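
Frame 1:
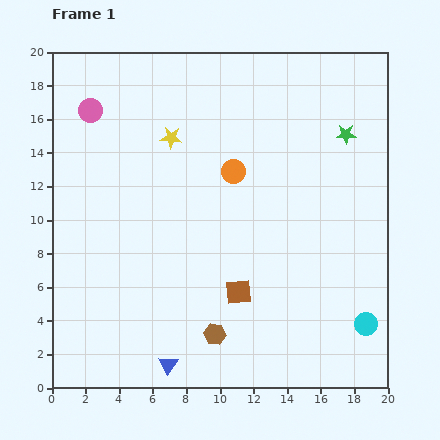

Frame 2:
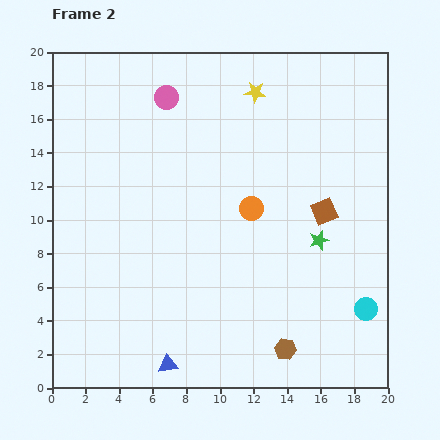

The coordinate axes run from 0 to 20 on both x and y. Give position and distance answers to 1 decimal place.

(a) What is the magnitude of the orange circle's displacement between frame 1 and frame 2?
2.5

The orange circle moved from (10.8, 12.9) to (11.9, 10.7), a distance of √(1.1² + 2.2²) ≈ 2.5.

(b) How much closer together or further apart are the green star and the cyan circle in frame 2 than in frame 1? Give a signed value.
-6.4

Distance in frame 1: 11.4. Distance in frame 2: 5.0.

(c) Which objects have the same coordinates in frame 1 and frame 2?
the blue triangle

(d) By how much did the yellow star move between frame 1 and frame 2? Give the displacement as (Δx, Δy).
(5.0, 2.7)

The yellow star was at (7.1, 14.9) in frame 1 and (12.1, 17.6) in frame 2.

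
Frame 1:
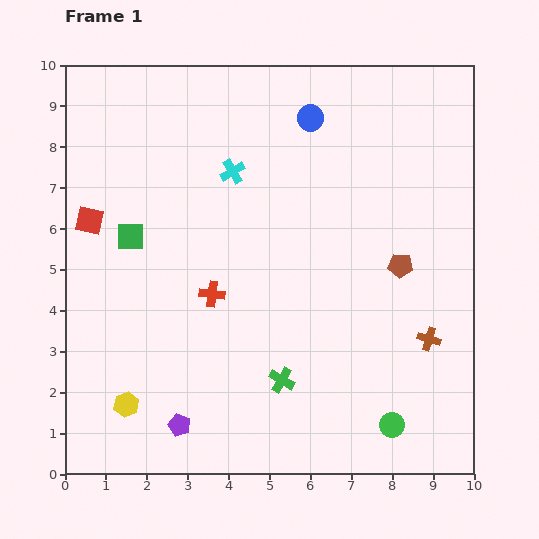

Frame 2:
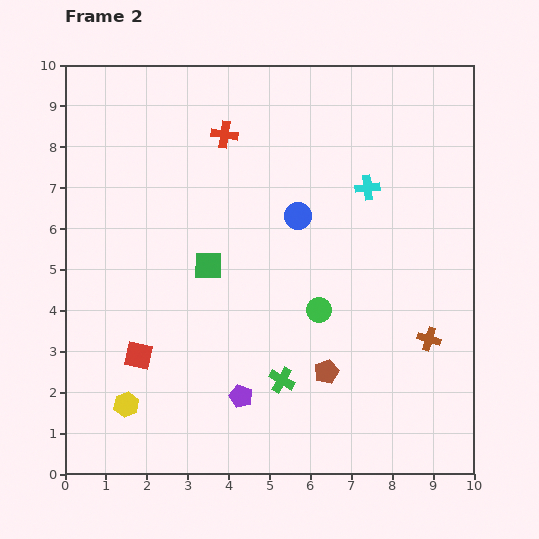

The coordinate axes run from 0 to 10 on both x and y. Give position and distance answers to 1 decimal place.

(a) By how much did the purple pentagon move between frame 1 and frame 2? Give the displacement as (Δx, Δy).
(1.5, 0.7)

The purple pentagon was at (2.8, 1.2) in frame 1 and (4.3, 1.9) in frame 2.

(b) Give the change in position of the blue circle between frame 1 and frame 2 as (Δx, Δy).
(-0.3, -2.4)

The blue circle was at (6.0, 8.7) in frame 1 and (5.7, 6.3) in frame 2.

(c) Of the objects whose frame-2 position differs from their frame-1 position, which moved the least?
the purple pentagon

(moved 1.7)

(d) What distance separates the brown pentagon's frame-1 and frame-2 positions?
3.2

The brown pentagon moved from (8.2, 5.1) to (6.4, 2.5), a distance of √(1.8² + 2.6²) ≈ 3.2.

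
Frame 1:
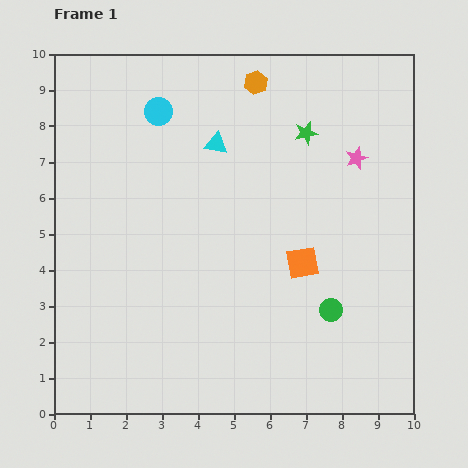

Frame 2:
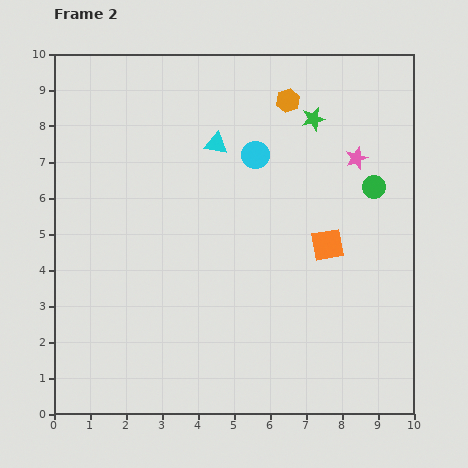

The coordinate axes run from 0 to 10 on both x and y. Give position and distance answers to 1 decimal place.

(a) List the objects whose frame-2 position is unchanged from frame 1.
the pink star, the cyan triangle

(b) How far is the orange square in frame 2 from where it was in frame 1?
0.9

The orange square moved from (6.9, 4.2) to (7.6, 4.7), a distance of √(0.7² + 0.5²) ≈ 0.9.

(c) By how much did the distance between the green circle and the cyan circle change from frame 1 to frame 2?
-3.9

Distance in frame 1: 7.3. Distance in frame 2: 3.4.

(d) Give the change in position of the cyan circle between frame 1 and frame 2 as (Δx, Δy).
(2.7, -1.2)

The cyan circle was at (2.9, 8.4) in frame 1 and (5.6, 7.2) in frame 2.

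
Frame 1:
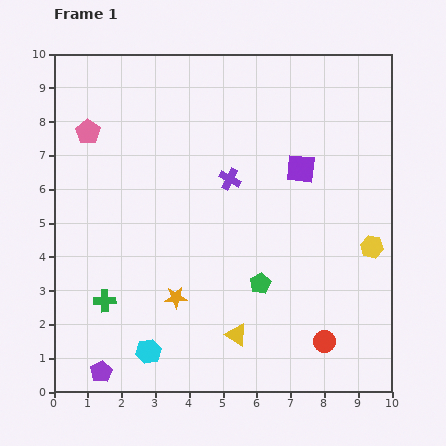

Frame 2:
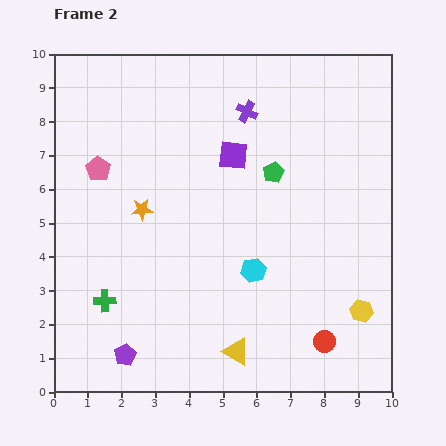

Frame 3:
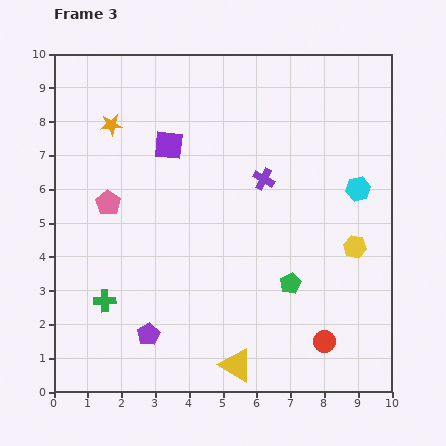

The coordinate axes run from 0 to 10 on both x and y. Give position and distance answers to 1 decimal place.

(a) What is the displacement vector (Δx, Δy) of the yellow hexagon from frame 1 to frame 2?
(-0.3, -1.9)

The yellow hexagon was at (9.4, 4.3) in frame 1 and (9.1, 2.4) in frame 2.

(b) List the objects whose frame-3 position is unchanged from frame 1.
the red circle, the green cross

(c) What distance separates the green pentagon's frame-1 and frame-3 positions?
0.9

The green pentagon moved from (6.1, 3.2) to (7.0, 3.2), a distance of √(0.9² + 0.0²) ≈ 0.9.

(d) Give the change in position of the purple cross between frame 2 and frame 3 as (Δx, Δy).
(0.5, -2.0)

The purple cross was at (5.7, 8.3) in frame 2 and (6.2, 6.3) in frame 3.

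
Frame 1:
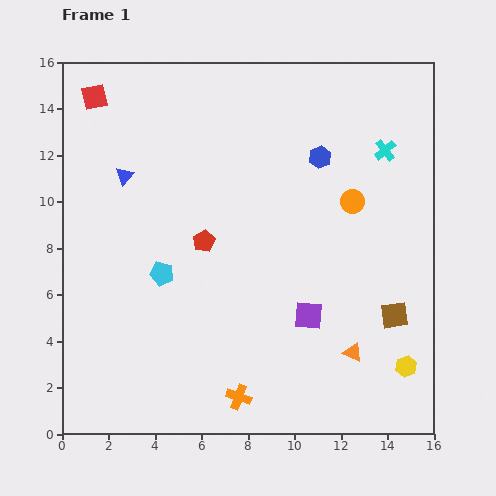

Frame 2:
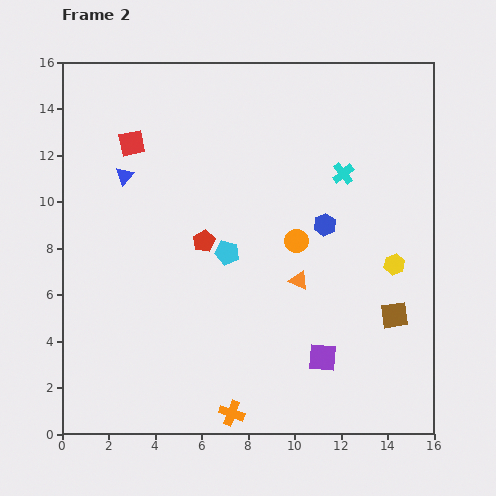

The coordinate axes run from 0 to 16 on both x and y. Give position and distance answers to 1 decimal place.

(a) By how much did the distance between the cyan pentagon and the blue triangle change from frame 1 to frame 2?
+1.0

Distance in frame 1: 4.5. Distance in frame 2: 5.5.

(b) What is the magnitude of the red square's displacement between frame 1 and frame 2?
2.6

The red square moved from (1.4, 14.5) to (3.0, 12.5), a distance of √(1.6² + 2.0²) ≈ 2.6.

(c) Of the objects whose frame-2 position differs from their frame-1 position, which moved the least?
the orange cross

(moved 0.8)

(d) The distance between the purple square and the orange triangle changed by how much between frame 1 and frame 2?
+0.9

Distance in frame 1: 2.5. Distance in frame 2: 3.4.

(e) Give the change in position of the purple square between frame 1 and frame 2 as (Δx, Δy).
(0.6, -1.8)

The purple square was at (10.6, 5.1) in frame 1 and (11.2, 3.3) in frame 2.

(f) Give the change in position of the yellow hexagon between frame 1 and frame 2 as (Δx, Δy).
(-0.5, 4.4)

The yellow hexagon was at (14.8, 2.9) in frame 1 and (14.3, 7.3) in frame 2.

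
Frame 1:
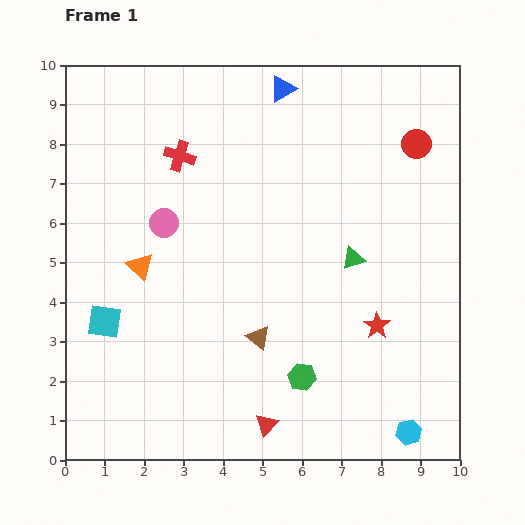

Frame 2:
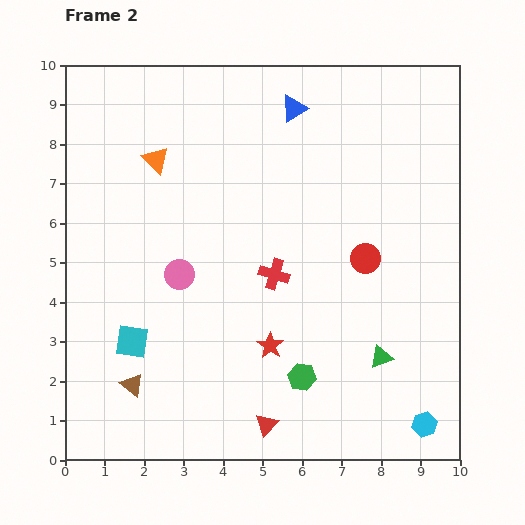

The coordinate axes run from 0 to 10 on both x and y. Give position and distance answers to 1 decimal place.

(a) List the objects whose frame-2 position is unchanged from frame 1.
the green hexagon, the red triangle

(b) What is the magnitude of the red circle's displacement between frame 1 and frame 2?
3.2

The red circle moved from (8.9, 8.0) to (7.6, 5.1), a distance of √(1.3² + 2.9²) ≈ 3.2.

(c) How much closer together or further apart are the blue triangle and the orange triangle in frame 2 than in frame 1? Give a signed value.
-2.1

Distance in frame 1: 5.8. Distance in frame 2: 3.7.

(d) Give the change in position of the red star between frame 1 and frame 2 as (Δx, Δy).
(-2.7, -0.5)

The red star was at (7.9, 3.4) in frame 1 and (5.2, 2.9) in frame 2.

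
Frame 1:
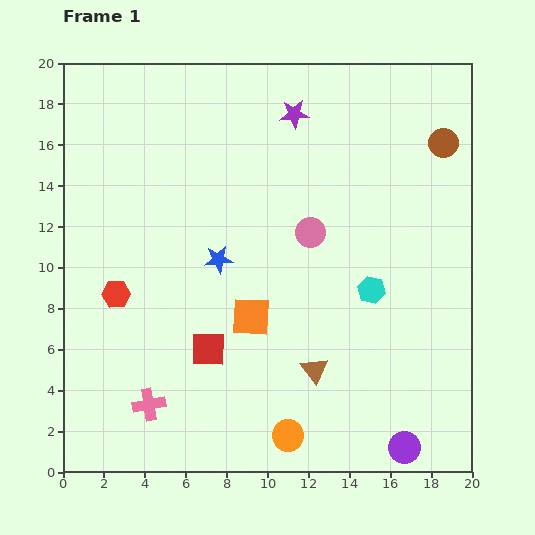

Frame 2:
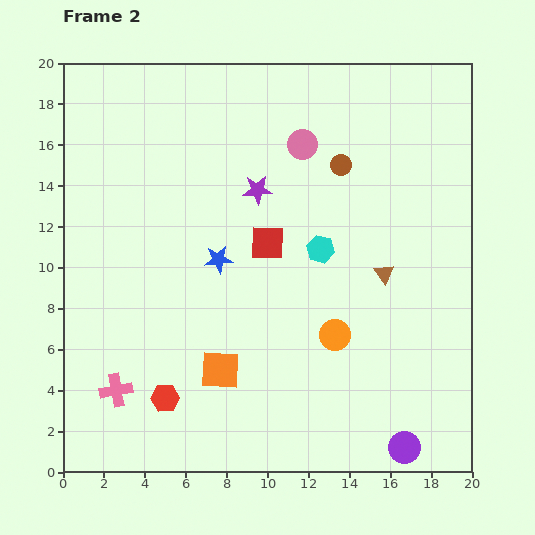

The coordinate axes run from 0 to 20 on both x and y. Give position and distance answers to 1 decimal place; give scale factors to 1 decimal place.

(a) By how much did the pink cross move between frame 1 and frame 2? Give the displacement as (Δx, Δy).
(-1.6, 0.7)

The pink cross was at (4.2, 3.3) in frame 1 and (2.6, 4.0) in frame 2.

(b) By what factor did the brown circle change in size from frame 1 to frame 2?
0.7×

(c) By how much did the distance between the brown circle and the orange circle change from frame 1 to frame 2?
-7.9

Distance in frame 1: 16.2. Distance in frame 2: 8.3.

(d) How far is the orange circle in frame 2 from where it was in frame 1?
5.4

The orange circle moved from (11.0, 1.8) to (13.3, 6.7), a distance of √(2.3² + 4.9²) ≈ 5.4.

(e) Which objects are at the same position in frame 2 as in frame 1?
the purple circle, the blue star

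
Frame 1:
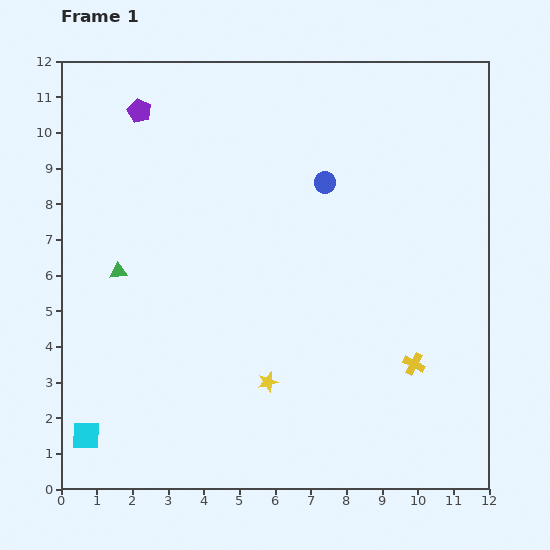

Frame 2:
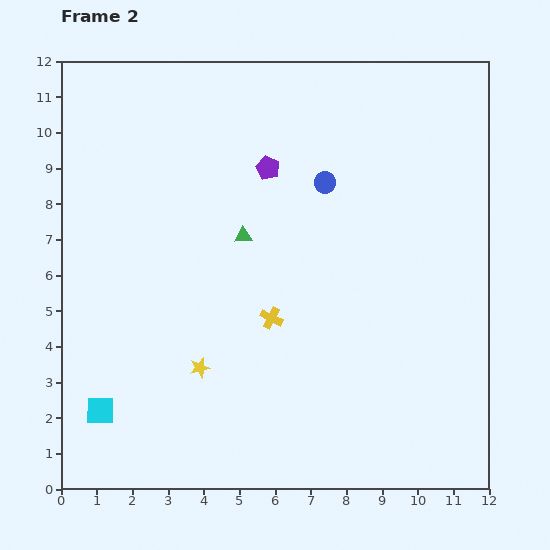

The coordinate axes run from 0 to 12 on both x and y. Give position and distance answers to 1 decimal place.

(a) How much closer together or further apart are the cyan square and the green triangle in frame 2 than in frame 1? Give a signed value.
+1.6

Distance in frame 1: 4.7. Distance in frame 2: 6.3.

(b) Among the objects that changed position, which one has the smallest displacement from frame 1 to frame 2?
the cyan square

(moved 0.8)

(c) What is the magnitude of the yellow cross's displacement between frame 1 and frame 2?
4.2

The yellow cross moved from (9.9, 3.5) to (5.9, 4.8), a distance of √(4.0² + 1.3²) ≈ 4.2.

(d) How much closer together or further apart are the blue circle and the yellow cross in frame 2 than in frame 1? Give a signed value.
-1.6

Distance in frame 1: 5.7. Distance in frame 2: 4.1.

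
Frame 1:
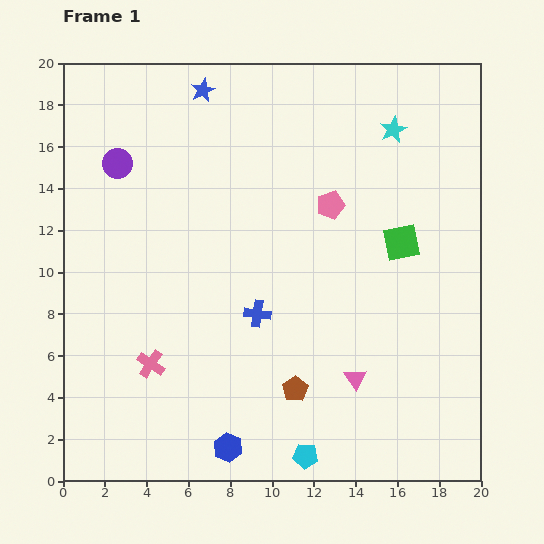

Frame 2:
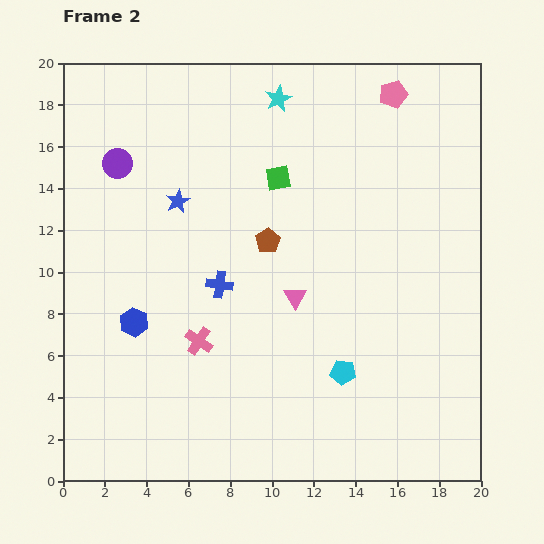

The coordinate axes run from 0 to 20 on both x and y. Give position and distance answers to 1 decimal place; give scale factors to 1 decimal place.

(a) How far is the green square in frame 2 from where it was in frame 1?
6.7

The green square moved from (16.2, 11.4) to (10.3, 14.5), a distance of √(5.9² + 3.1²) ≈ 6.7.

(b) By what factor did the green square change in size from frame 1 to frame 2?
0.7×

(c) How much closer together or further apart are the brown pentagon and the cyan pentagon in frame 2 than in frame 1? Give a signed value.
+4.1

Distance in frame 1: 3.2. Distance in frame 2: 7.3.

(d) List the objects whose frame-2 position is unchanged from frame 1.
the purple circle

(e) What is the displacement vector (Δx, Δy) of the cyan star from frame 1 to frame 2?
(-5.5, 1.5)

The cyan star was at (15.8, 16.8) in frame 1 and (10.3, 18.3) in frame 2.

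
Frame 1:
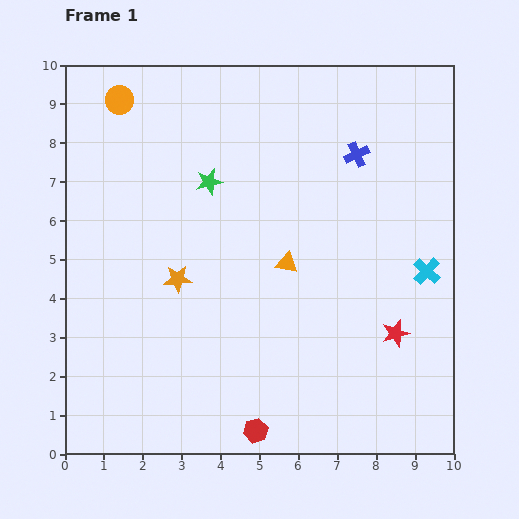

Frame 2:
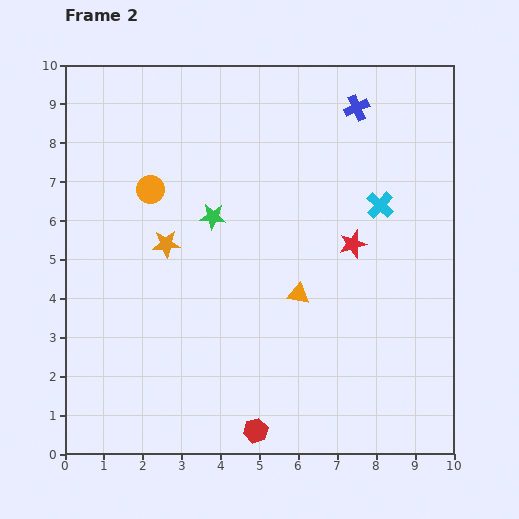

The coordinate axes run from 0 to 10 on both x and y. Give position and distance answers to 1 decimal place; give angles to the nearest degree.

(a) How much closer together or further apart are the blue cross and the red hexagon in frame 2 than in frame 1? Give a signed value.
+1.1

Distance in frame 1: 7.6. Distance in frame 2: 8.7.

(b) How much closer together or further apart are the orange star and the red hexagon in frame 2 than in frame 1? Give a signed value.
+0.9

Distance in frame 1: 4.4. Distance in frame 2: 5.3.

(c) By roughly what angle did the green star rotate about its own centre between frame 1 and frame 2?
18° clockwise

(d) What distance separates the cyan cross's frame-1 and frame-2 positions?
2.1

The cyan cross moved from (9.3, 4.7) to (8.1, 6.4), a distance of √(1.2² + 1.7²) ≈ 2.1.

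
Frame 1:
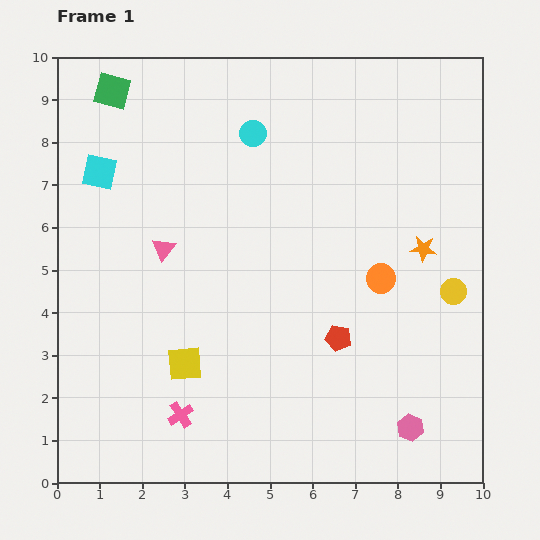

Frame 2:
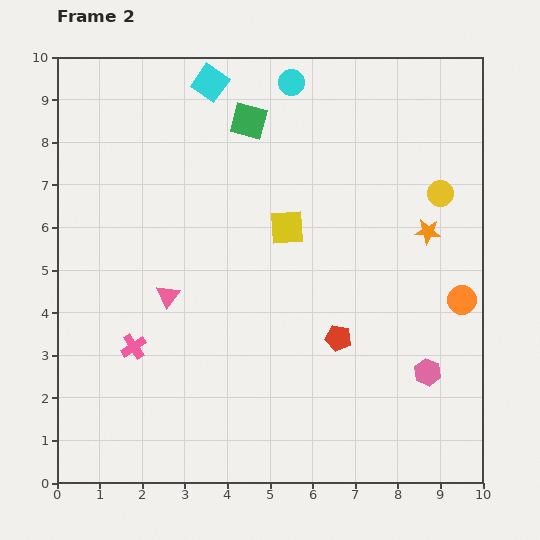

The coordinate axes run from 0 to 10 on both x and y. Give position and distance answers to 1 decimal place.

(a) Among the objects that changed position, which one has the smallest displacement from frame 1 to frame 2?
the orange star

(moved 0.4)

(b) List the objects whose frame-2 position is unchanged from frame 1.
the red pentagon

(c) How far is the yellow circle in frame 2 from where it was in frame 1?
2.3

The yellow circle moved from (9.3, 4.5) to (9.0, 6.8), a distance of √(0.3² + 2.3²) ≈ 2.3.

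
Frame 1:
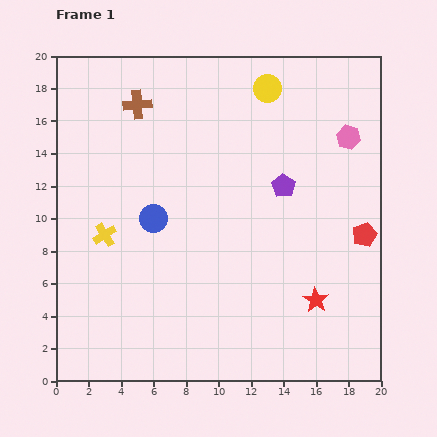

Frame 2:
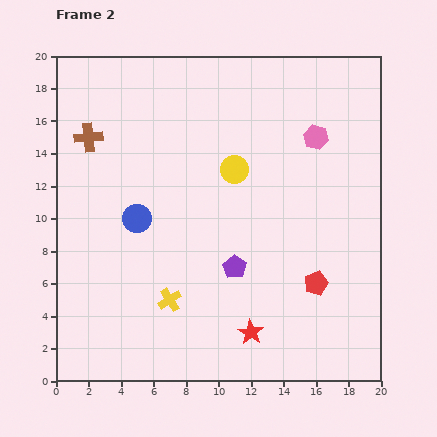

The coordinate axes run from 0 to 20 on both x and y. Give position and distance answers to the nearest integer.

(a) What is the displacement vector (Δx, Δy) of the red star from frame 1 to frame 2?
(-4, -2)

The red star was at (16, 5) in frame 1 and (12, 3) in frame 2.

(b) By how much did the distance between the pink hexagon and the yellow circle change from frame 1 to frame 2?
-1

Distance in frame 1: 6. Distance in frame 2: 5.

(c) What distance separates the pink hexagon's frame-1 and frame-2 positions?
2

The pink hexagon moved from (18, 15) to (16, 15), a distance of √(2² + 0²) ≈ 2.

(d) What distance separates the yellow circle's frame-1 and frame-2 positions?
5

The yellow circle moved from (13, 18) to (11, 13), a distance of √(2² + 5²) ≈ 5.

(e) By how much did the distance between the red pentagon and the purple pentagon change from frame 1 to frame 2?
-1

Distance in frame 1: 6. Distance in frame 2: 5.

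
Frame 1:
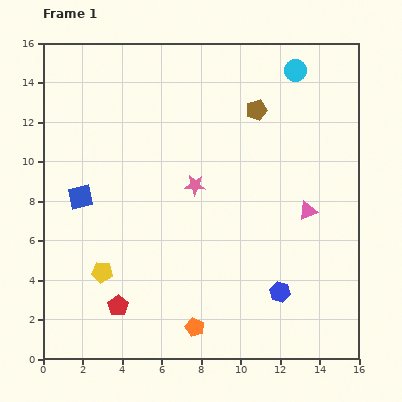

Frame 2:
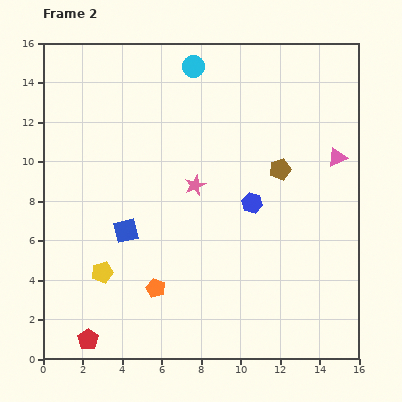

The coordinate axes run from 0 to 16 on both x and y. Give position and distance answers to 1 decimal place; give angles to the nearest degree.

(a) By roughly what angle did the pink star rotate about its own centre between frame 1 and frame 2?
28° counter-clockwise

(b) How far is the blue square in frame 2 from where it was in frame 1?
2.9

The blue square moved from (1.9, 8.2) to (4.2, 6.5), a distance of √(2.3² + 1.7²) ≈ 2.9.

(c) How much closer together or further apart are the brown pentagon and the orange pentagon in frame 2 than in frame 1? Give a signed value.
-2.7

Distance in frame 1: 11.4. Distance in frame 2: 8.7.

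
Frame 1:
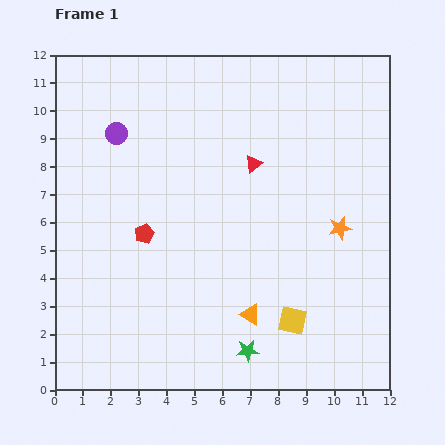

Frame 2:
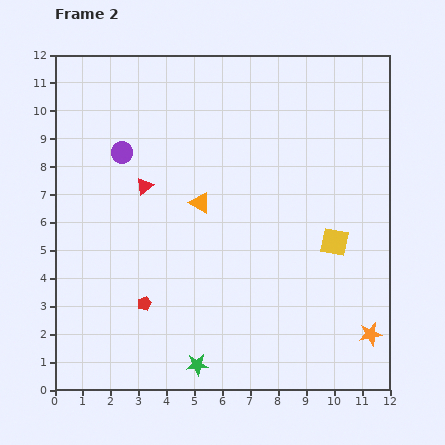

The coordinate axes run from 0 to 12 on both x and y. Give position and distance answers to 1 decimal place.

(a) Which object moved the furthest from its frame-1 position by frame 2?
the orange triangle

(moved 4.4; next 4.0)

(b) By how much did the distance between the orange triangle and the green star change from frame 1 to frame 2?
+4.5

Distance in frame 1: 1.3. Distance in frame 2: 5.8.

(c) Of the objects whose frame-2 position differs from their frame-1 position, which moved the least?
the purple circle

(moved 0.7)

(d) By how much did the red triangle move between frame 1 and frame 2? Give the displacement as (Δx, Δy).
(-3.9, -0.8)

The red triangle was at (7.1, 8.1) in frame 1 and (3.2, 7.3) in frame 2.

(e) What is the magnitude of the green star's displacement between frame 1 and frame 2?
1.9

The green star moved from (6.9, 1.4) to (5.1, 0.9), a distance of √(1.8² + 0.5²) ≈ 1.9.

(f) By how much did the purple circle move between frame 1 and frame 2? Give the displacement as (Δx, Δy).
(0.2, -0.7)

The purple circle was at (2.2, 9.2) in frame 1 and (2.4, 8.5) in frame 2.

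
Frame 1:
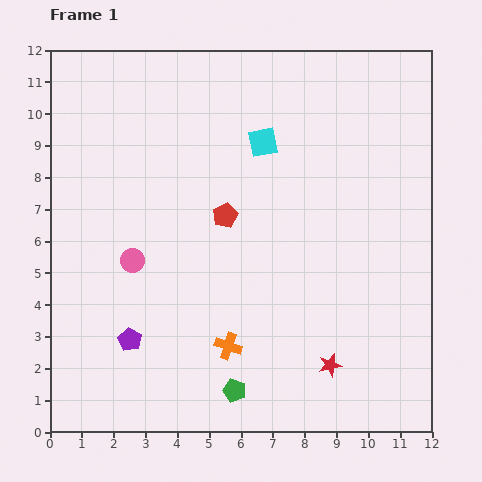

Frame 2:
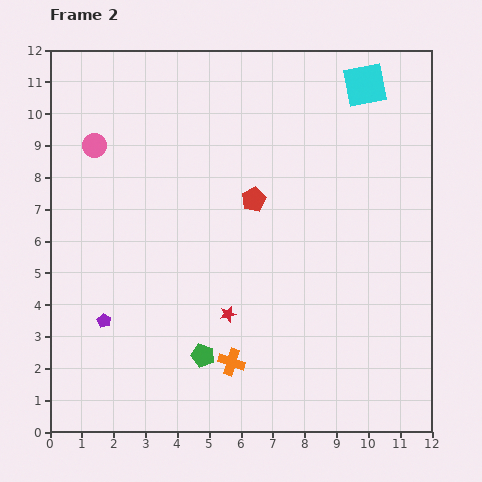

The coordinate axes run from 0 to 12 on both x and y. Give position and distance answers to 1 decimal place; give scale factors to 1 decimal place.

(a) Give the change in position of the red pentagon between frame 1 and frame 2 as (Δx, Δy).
(0.9, 0.5)

The red pentagon was at (5.5, 6.8) in frame 1 and (6.4, 7.3) in frame 2.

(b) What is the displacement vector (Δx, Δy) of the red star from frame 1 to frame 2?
(-3.2, 1.6)

The red star was at (8.8, 2.1) in frame 1 and (5.6, 3.7) in frame 2.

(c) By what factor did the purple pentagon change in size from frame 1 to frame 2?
0.6×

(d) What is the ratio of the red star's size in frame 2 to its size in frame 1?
0.7×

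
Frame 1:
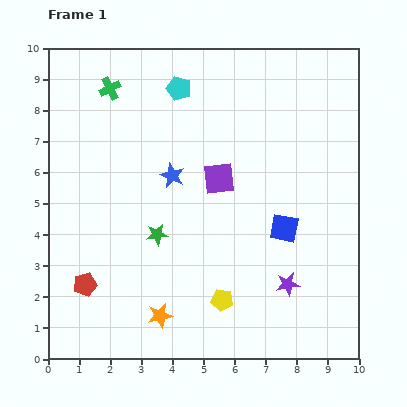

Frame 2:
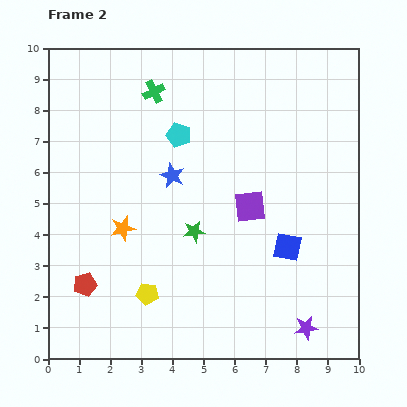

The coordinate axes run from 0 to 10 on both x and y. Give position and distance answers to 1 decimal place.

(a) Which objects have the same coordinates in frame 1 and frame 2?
the red pentagon, the blue star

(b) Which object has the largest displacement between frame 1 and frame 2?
the orange star

(moved 3.0; next 2.4)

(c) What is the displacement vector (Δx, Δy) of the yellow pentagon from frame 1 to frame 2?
(-2.4, 0.2)

The yellow pentagon was at (5.6, 1.9) in frame 1 and (3.2, 2.1) in frame 2.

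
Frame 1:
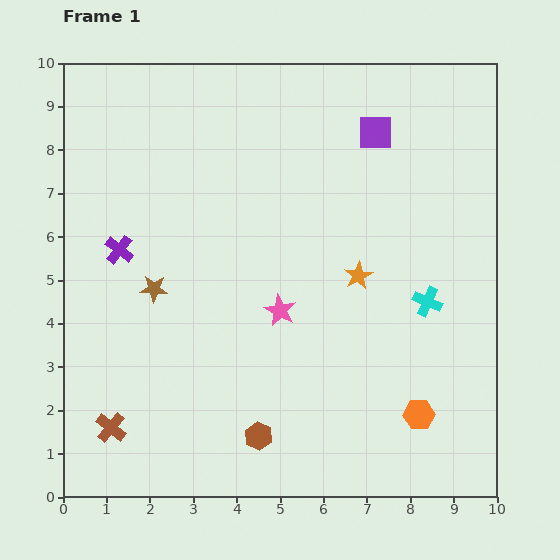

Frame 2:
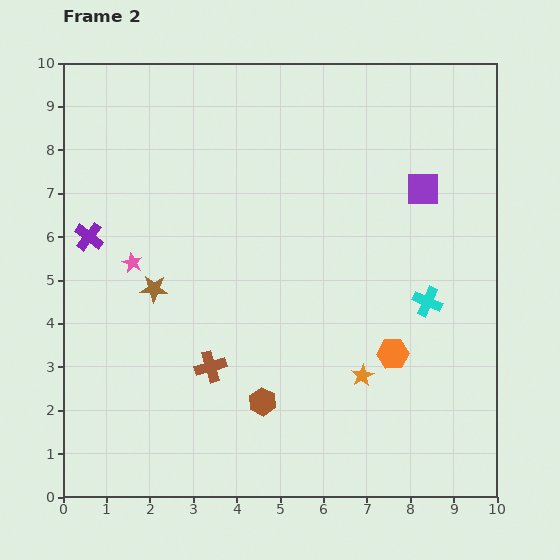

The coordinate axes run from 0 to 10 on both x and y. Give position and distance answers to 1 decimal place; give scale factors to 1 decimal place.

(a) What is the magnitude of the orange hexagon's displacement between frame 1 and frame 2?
1.5

The orange hexagon moved from (8.2, 1.9) to (7.6, 3.3), a distance of √(0.6² + 1.4²) ≈ 1.5.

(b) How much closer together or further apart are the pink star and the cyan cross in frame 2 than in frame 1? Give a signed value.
+3.5

Distance in frame 1: 3.4. Distance in frame 2: 6.9.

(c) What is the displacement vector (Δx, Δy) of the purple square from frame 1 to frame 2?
(1.1, -1.3)

The purple square was at (7.2, 8.4) in frame 1 and (8.3, 7.1) in frame 2.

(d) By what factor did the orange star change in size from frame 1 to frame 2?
0.8×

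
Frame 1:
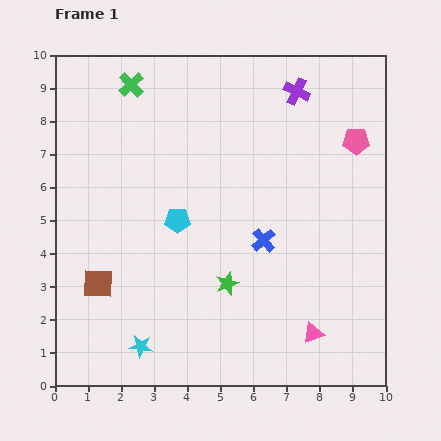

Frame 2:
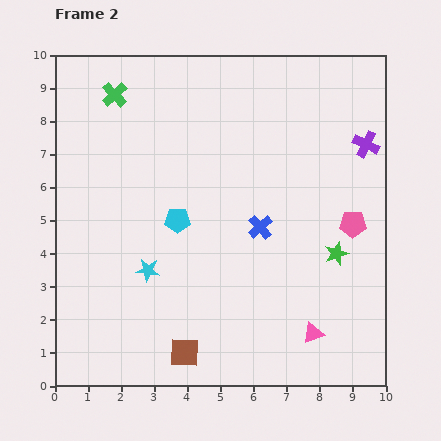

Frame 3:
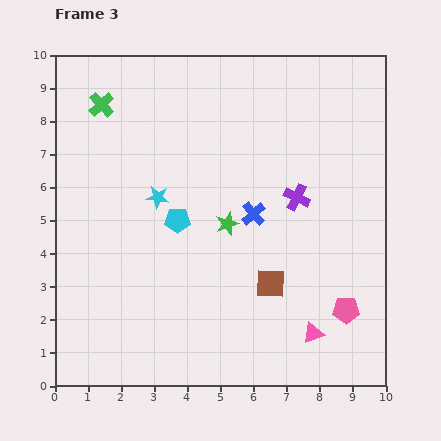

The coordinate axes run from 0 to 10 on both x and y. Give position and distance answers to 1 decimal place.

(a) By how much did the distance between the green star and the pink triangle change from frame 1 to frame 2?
-0.5

Distance in frame 1: 3.0. Distance in frame 2: 2.5.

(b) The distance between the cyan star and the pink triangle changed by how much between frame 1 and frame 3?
+1.0

Distance in frame 1: 5.2. Distance in frame 3: 6.2.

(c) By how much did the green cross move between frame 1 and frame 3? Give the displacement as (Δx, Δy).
(-0.9, -0.6)

The green cross was at (2.3, 9.1) in frame 1 and (1.4, 8.5) in frame 3.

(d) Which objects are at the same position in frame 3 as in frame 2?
the cyan pentagon, the pink triangle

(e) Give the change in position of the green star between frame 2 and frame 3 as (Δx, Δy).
(-3.3, 0.9)

The green star was at (8.5, 4.0) in frame 2 and (5.2, 4.9) in frame 3.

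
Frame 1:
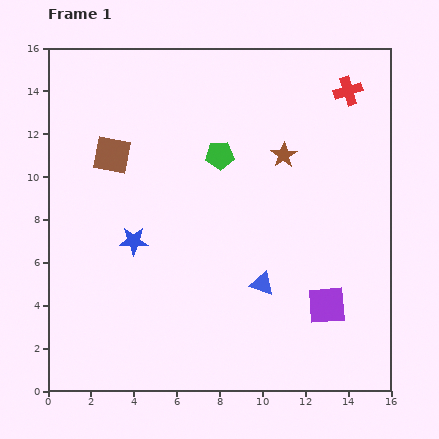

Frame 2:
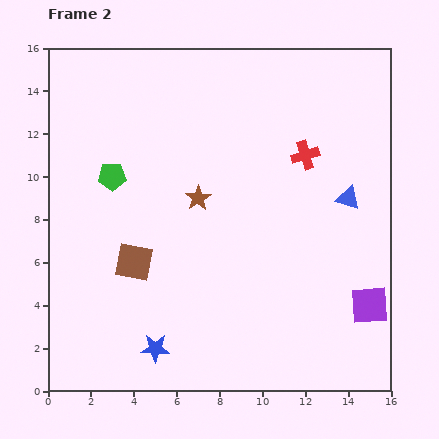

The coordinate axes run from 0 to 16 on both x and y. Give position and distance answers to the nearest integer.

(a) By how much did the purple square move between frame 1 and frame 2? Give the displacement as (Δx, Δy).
(2, 0)

The purple square was at (13, 4) in frame 1 and (15, 4) in frame 2.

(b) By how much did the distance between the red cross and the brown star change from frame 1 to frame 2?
+1

Distance in frame 1: 4. Distance in frame 2: 5.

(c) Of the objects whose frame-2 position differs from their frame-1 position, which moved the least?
the purple square

(moved 2)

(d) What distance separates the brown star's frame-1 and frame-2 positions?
4

The brown star moved from (11, 11) to (7, 9), a distance of √(4² + 2²) ≈ 4.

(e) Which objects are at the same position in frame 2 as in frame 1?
none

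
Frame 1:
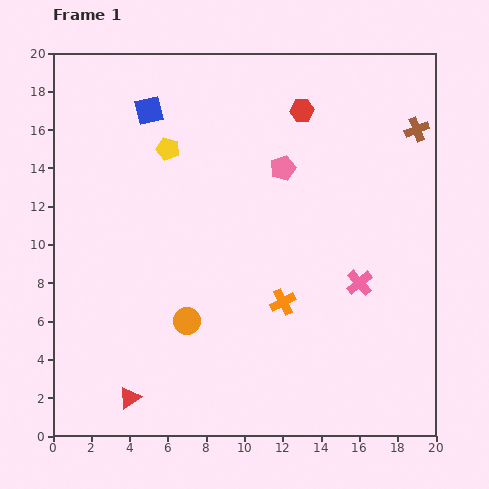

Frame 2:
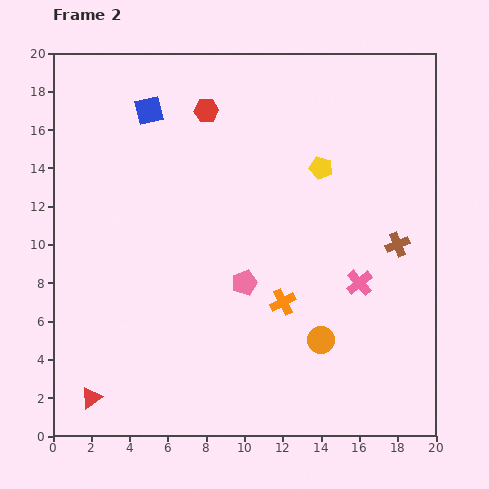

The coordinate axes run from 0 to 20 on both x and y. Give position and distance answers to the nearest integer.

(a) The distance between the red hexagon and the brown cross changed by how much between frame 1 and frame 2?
+6

Distance in frame 1: 6. Distance in frame 2: 12.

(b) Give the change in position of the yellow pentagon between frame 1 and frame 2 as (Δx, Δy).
(8, -1)

The yellow pentagon was at (6, 15) in frame 1 and (14, 14) in frame 2.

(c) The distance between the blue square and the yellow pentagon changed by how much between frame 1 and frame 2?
+7

Distance in frame 1: 2. Distance in frame 2: 9.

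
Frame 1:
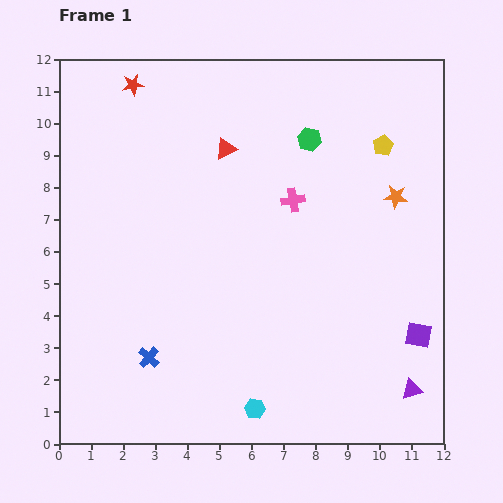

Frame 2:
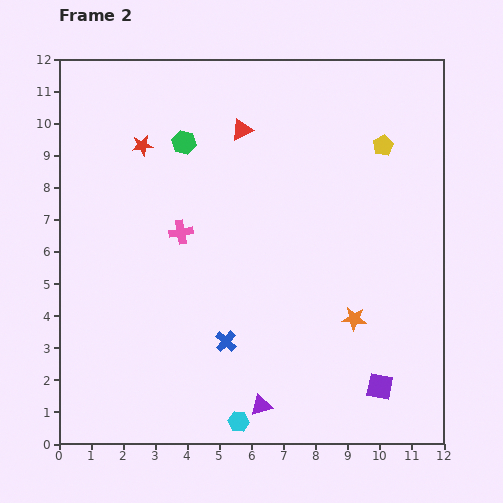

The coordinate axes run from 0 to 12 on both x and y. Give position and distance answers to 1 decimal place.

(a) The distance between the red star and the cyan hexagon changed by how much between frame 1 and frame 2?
-1.7

Distance in frame 1: 10.8. Distance in frame 2: 9.1.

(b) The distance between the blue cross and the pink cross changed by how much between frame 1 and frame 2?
-3.0

Distance in frame 1: 6.7. Distance in frame 2: 3.7.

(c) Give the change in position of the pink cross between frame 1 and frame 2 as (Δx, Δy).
(-3.5, -1.0)

The pink cross was at (7.3, 7.6) in frame 1 and (3.8, 6.6) in frame 2.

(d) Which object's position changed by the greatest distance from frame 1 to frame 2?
the purple triangle

(moved 4.7; next 4.0)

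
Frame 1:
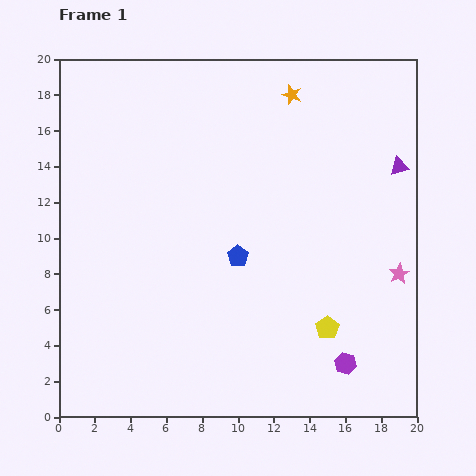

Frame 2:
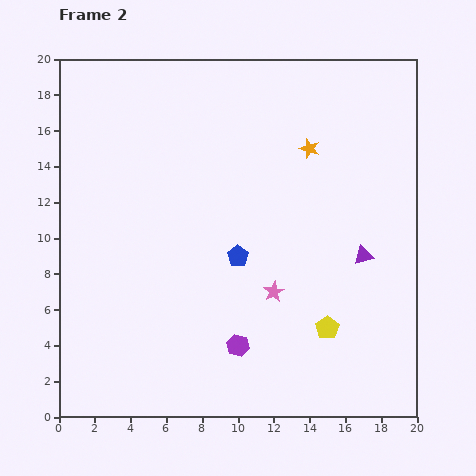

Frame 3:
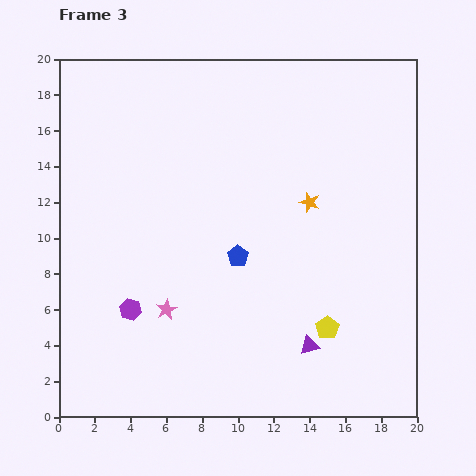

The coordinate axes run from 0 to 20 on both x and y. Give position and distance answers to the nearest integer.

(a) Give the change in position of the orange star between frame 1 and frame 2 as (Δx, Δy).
(1, -3)

The orange star was at (13, 18) in frame 1 and (14, 15) in frame 2.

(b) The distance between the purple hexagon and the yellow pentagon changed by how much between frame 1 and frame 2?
+3

Distance in frame 1: 2. Distance in frame 2: 5.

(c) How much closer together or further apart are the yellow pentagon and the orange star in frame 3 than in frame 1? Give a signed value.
-6

Distance in frame 1: 13. Distance in frame 3: 7.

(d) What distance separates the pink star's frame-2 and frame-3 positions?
6

The pink star moved from (12, 7) to (6, 6), a distance of √(6² + 1²) ≈ 6.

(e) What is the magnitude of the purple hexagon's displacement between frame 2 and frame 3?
6

The purple hexagon moved from (10, 4) to (4, 6), a distance of √(6² + 2²) ≈ 6.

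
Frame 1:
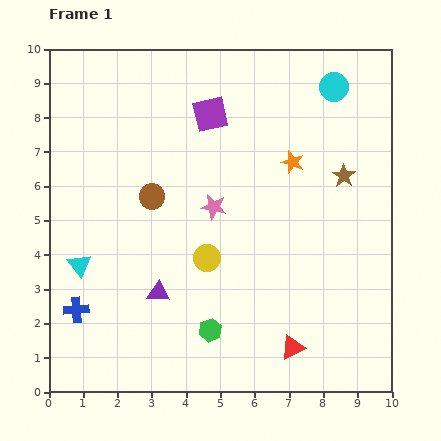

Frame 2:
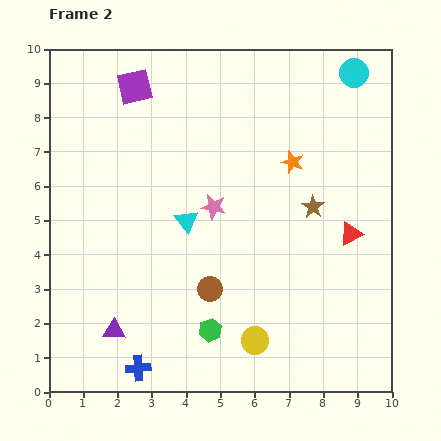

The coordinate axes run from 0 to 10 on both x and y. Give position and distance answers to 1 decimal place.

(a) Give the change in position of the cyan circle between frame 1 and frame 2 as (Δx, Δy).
(0.6, 0.4)

The cyan circle was at (8.3, 8.9) in frame 1 and (8.9, 9.3) in frame 2.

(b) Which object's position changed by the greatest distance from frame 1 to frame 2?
the red triangle

(moved 3.7; next 3.4)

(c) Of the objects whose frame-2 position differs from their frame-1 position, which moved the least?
the cyan circle

(moved 0.7)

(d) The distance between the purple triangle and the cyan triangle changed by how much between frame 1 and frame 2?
+1.4

Distance in frame 1: 2.4. Distance in frame 2: 3.8.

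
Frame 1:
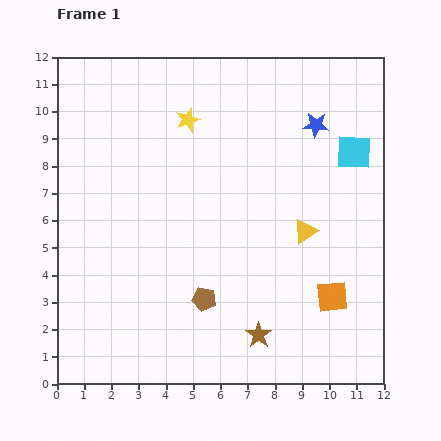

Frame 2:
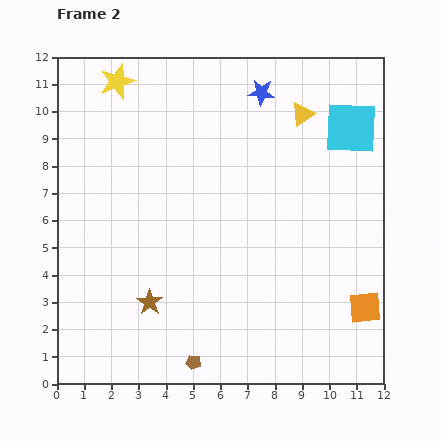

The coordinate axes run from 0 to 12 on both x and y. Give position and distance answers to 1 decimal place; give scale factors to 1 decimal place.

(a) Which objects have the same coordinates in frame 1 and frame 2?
none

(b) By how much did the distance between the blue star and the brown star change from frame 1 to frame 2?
+0.7

Distance in frame 1: 8.0. Distance in frame 2: 8.7.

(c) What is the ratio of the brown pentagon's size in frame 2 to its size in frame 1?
0.6×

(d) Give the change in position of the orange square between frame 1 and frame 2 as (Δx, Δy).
(1.2, -0.4)

The orange square was at (10.1, 3.2) in frame 1 and (11.3, 2.8) in frame 2.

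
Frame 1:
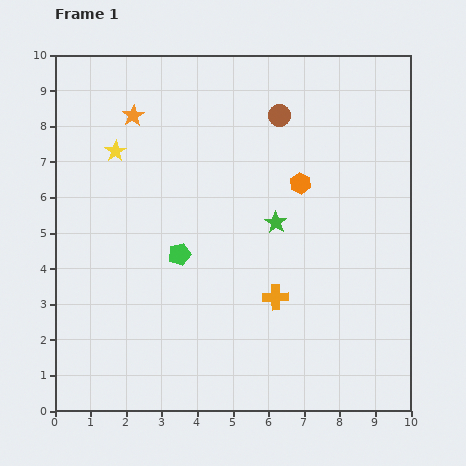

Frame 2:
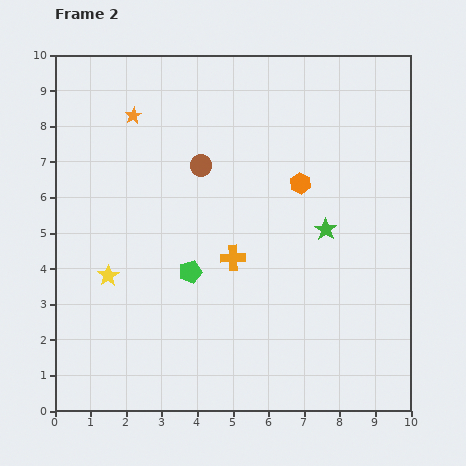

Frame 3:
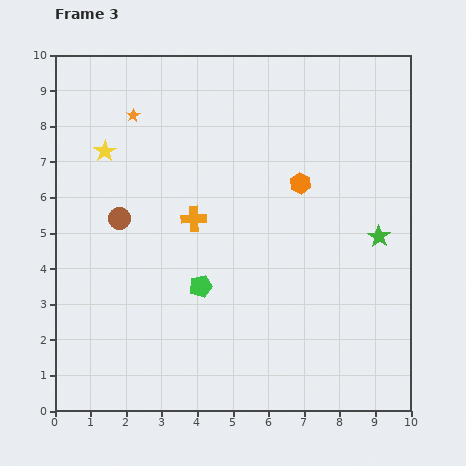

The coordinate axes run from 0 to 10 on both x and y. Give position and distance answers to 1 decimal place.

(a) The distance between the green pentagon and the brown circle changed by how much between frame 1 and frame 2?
-1.8

Distance in frame 1: 4.8. Distance in frame 2: 3.0.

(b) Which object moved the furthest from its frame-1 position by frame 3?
the brown circle

(moved 5.4; next 3.2)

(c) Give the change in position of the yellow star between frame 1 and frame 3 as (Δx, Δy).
(-0.3, 0.0)

The yellow star was at (1.7, 7.3) in frame 1 and (1.4, 7.3) in frame 3.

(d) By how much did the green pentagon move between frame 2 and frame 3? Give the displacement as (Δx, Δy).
(0.3, -0.4)

The green pentagon was at (3.8, 3.9) in frame 2 and (4.1, 3.5) in frame 3.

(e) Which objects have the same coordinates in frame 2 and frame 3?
the orange star, the orange hexagon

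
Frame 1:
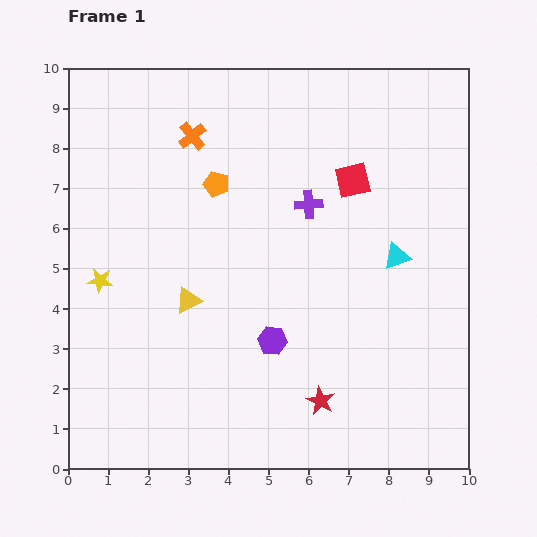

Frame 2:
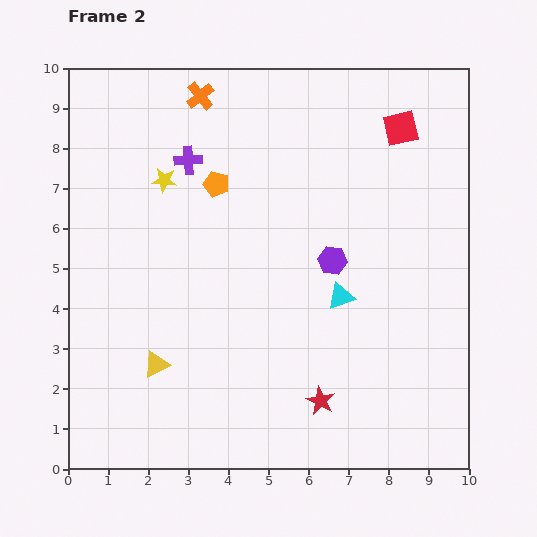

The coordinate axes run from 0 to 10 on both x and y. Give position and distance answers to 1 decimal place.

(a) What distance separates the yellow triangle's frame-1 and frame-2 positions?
1.8

The yellow triangle moved from (3.0, 4.2) to (2.2, 2.6), a distance of √(0.8² + 1.6²) ≈ 1.8.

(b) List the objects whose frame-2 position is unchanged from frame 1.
the red star, the orange pentagon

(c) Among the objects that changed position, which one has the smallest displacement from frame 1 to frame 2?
the orange cross

(moved 1.0)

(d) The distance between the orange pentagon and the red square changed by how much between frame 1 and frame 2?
+1.4

Distance in frame 1: 3.4. Distance in frame 2: 4.8.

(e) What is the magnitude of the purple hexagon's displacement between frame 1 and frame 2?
2.5

The purple hexagon moved from (5.1, 3.2) to (6.6, 5.2), a distance of √(1.5² + 2.0²) ≈ 2.5.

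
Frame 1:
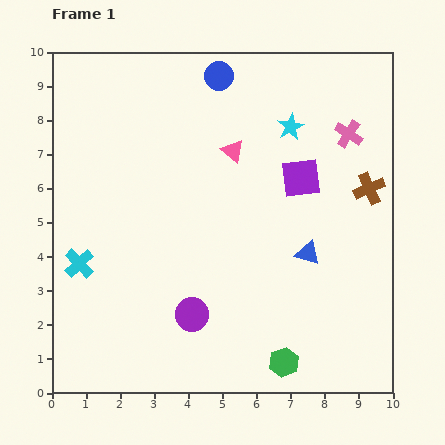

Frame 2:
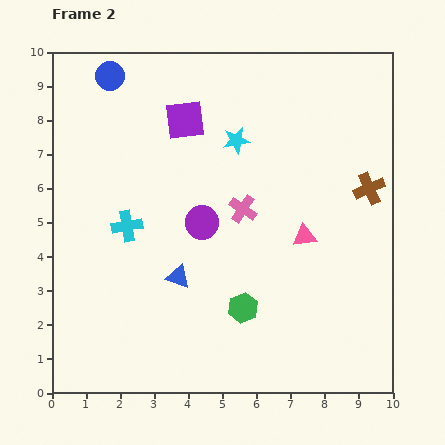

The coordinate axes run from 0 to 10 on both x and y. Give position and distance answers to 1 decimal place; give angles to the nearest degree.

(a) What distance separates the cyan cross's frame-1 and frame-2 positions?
1.8

The cyan cross moved from (0.8, 3.8) to (2.2, 4.9), a distance of √(1.4² + 1.1²) ≈ 1.8.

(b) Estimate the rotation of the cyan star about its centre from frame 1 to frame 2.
18° clockwise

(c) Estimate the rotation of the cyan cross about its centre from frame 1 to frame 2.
35° clockwise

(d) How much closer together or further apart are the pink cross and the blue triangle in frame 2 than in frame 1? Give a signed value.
-0.9

Distance in frame 1: 3.7. Distance in frame 2: 2.8.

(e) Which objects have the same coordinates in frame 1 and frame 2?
the brown cross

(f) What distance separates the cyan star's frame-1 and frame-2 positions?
1.6

The cyan star moved from (7.0, 7.8) to (5.4, 7.4), a distance of √(1.6² + 0.4²) ≈ 1.6.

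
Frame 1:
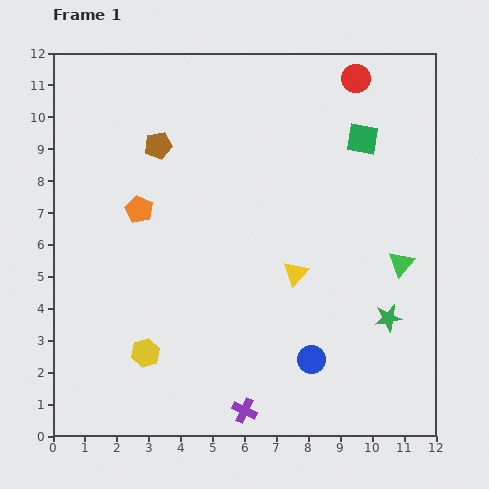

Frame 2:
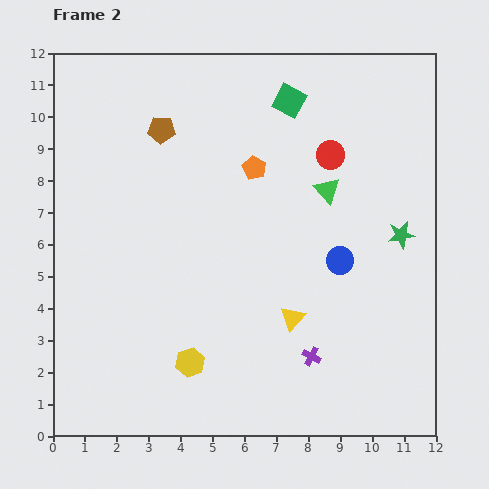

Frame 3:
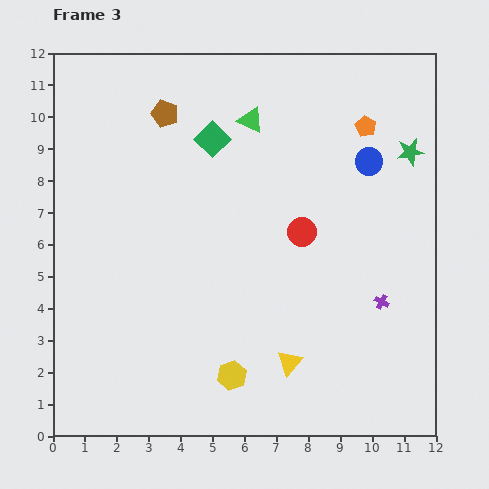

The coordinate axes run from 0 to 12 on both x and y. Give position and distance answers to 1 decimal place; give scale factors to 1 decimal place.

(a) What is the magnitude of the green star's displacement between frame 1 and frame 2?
2.6

The green star moved from (10.5, 3.7) to (10.9, 6.3), a distance of √(0.4² + 2.6²) ≈ 2.6.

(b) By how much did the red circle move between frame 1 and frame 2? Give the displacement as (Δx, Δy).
(-0.8, -2.4)

The red circle was at (9.5, 11.2) in frame 1 and (8.7, 8.8) in frame 2.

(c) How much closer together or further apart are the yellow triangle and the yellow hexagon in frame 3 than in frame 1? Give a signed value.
-3.5

Distance in frame 1: 5.3. Distance in frame 3: 1.8.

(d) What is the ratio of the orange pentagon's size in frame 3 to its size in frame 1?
0.8×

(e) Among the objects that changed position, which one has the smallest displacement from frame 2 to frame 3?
the brown pentagon

(moved 0.5)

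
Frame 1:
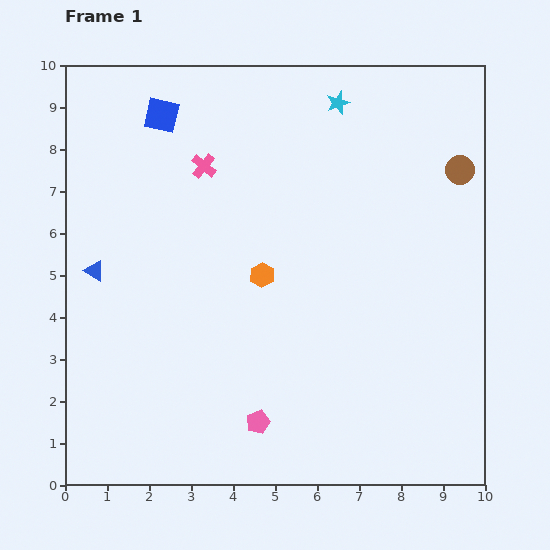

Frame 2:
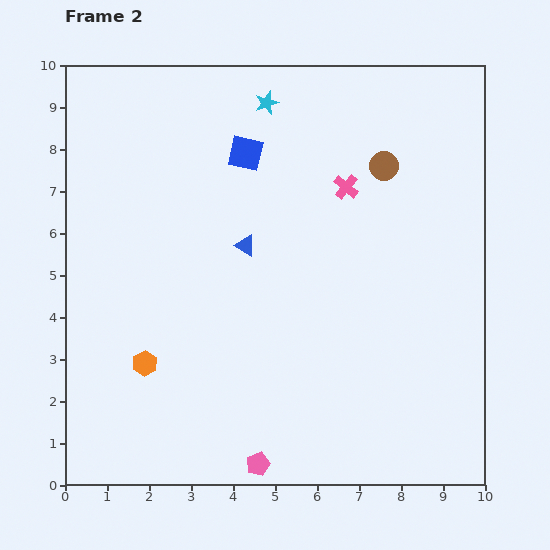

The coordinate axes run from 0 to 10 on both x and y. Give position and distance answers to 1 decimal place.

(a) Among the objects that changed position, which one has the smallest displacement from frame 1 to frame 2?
the pink pentagon

(moved 1.0)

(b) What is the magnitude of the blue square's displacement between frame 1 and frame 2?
2.2

The blue square moved from (2.3, 8.8) to (4.3, 7.9), a distance of √(2.0² + 0.9²) ≈ 2.2.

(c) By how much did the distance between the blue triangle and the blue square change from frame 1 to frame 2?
-1.8

Distance in frame 1: 4.0. Distance in frame 2: 2.2.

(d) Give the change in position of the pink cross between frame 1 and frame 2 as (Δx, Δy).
(3.4, -0.5)

The pink cross was at (3.3, 7.6) in frame 1 and (6.7, 7.1) in frame 2.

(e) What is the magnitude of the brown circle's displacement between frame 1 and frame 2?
1.8

The brown circle moved from (9.4, 7.5) to (7.6, 7.6), a distance of √(1.8² + 0.1²) ≈ 1.8.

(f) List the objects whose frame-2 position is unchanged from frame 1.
none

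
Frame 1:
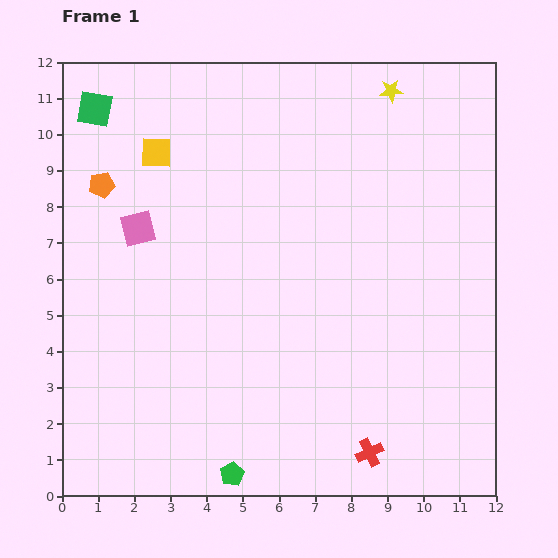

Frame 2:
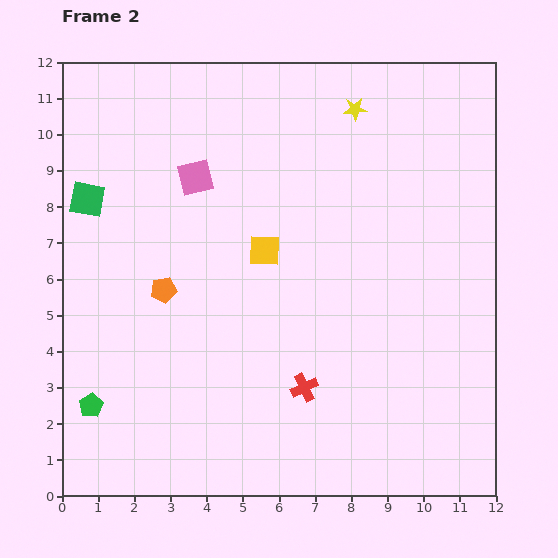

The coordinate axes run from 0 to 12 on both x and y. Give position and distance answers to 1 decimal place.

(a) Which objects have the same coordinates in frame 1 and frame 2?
none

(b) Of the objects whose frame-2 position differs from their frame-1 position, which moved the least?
the yellow star

(moved 1.1)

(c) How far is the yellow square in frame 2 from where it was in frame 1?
4.0

The yellow square moved from (2.6, 9.5) to (5.6, 6.8), a distance of √(3.0² + 2.7²) ≈ 4.0.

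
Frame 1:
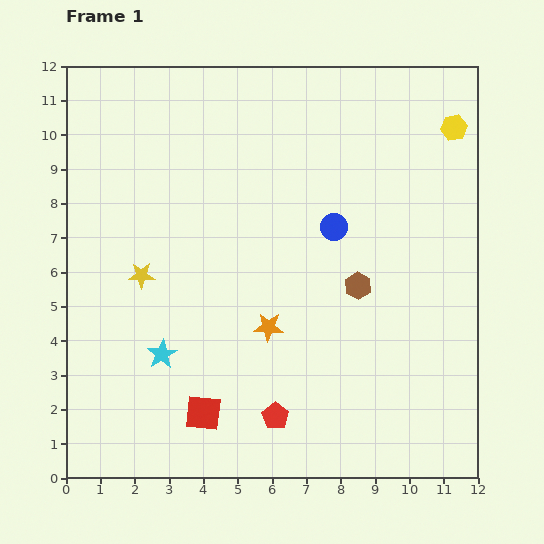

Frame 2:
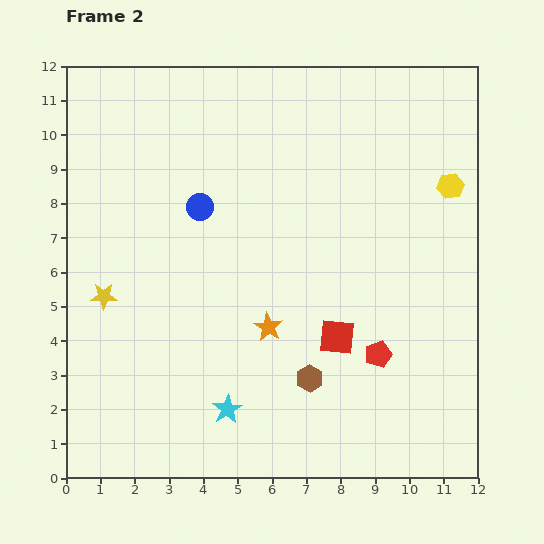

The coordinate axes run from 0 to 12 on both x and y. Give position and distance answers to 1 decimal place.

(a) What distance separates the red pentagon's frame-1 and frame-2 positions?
3.5

The red pentagon moved from (6.1, 1.8) to (9.1, 3.6), a distance of √(3.0² + 1.8²) ≈ 3.5.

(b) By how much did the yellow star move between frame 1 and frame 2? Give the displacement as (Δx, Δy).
(-1.1, -0.6)

The yellow star was at (2.2, 5.9) in frame 1 and (1.1, 5.3) in frame 2.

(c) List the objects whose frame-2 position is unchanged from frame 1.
the orange star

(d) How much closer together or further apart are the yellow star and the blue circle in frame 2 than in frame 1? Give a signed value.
-2.0

Distance in frame 1: 5.8. Distance in frame 2: 3.8.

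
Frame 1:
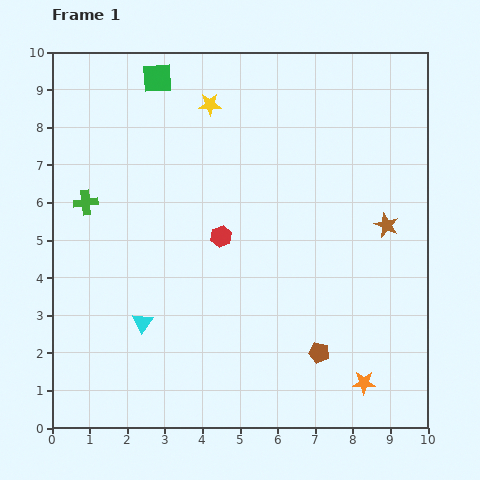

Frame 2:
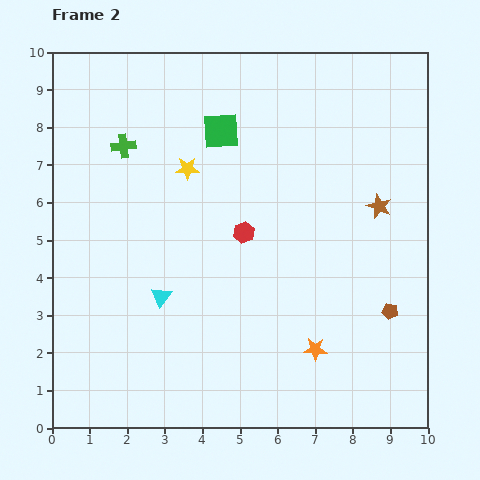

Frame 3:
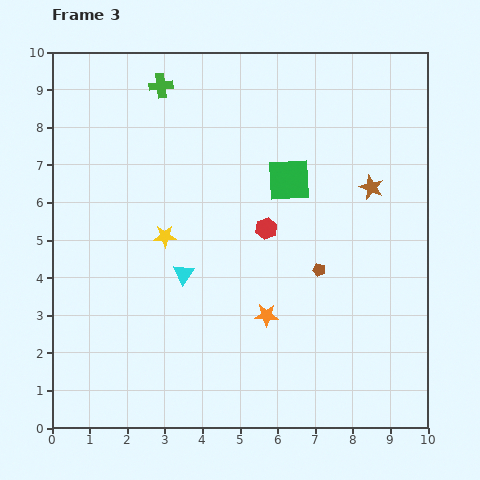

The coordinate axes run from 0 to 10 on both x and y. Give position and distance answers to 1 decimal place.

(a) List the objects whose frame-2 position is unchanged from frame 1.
none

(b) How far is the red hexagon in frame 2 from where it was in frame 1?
0.6

The red hexagon moved from (4.5, 5.1) to (5.1, 5.2), a distance of √(0.6² + 0.1²) ≈ 0.6.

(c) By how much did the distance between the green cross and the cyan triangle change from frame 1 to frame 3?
+1.5

Distance in frame 1: 3.5. Distance in frame 3: 5.0.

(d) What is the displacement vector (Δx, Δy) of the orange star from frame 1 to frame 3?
(-2.6, 1.8)

The orange star was at (8.3, 1.2) in frame 1 and (5.7, 3.0) in frame 3.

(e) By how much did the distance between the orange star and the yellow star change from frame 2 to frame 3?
-2.5

Distance in frame 2: 5.9. Distance in frame 3: 3.4.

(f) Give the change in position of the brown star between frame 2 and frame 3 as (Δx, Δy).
(-0.2, 0.5)

The brown star was at (8.7, 5.9) in frame 2 and (8.5, 6.4) in frame 3.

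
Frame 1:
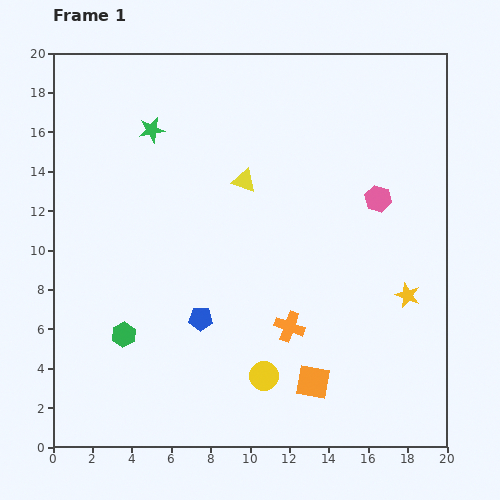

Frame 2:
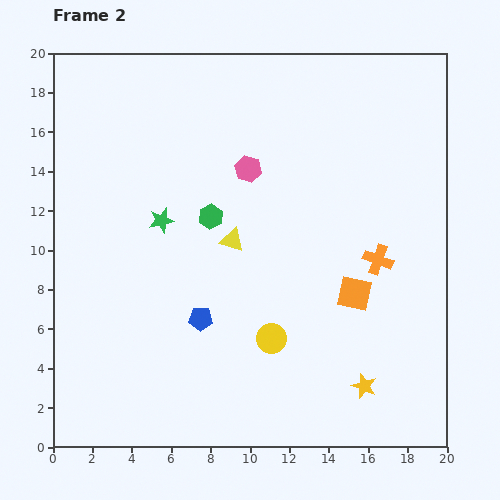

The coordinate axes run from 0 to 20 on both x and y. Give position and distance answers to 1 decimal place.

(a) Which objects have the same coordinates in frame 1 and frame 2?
the blue pentagon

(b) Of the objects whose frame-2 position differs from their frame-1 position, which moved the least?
the yellow circle

(moved 1.9)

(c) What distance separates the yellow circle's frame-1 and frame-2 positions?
1.9

The yellow circle moved from (10.7, 3.6) to (11.1, 5.5), a distance of √(0.4² + 1.9²) ≈ 1.9.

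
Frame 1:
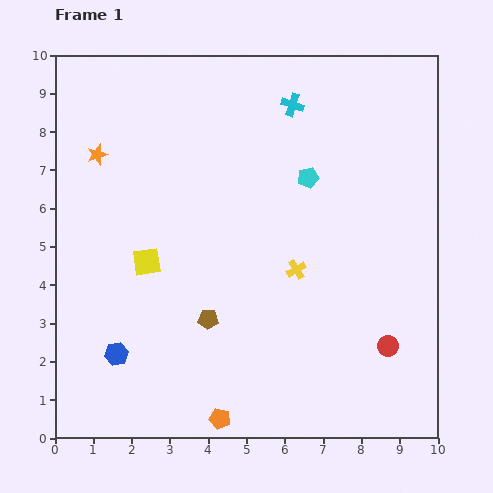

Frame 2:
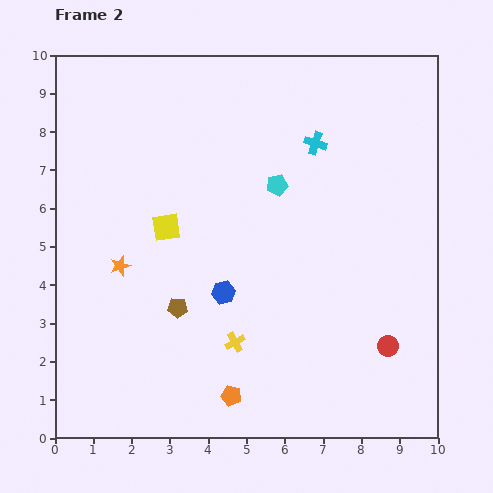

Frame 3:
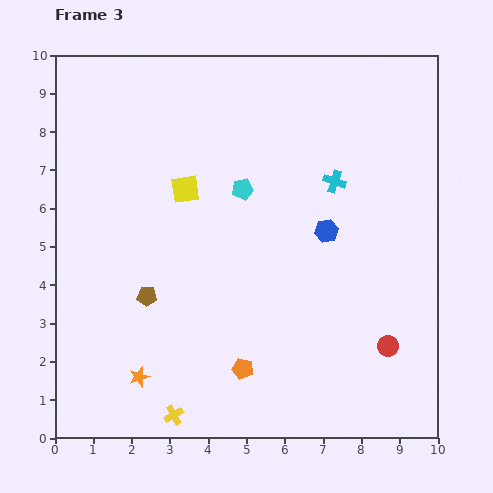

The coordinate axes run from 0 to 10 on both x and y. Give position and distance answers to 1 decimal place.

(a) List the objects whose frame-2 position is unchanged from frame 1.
the red circle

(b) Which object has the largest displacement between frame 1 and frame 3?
the blue hexagon

(moved 6.4; next 5.9)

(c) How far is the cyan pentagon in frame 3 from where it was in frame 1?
1.7

The cyan pentagon moved from (6.6, 6.8) to (4.9, 6.5), a distance of √(1.7² + 0.3²) ≈ 1.7.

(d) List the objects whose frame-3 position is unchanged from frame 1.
the red circle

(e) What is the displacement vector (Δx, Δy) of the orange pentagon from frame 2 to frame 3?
(0.3, 0.7)

The orange pentagon was at (4.6, 1.1) in frame 2 and (4.9, 1.8) in frame 3.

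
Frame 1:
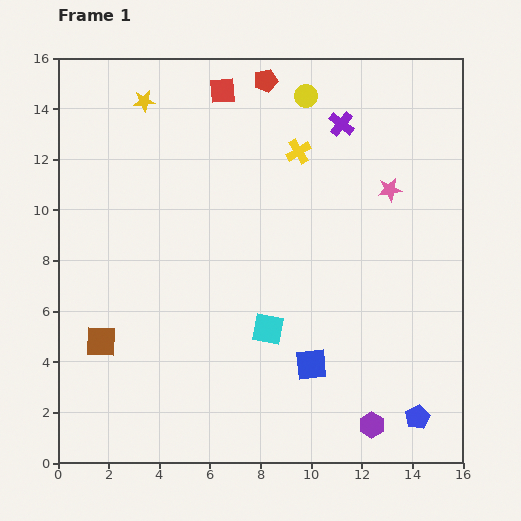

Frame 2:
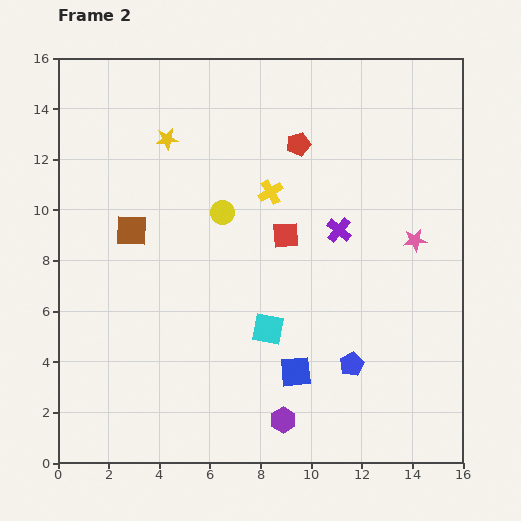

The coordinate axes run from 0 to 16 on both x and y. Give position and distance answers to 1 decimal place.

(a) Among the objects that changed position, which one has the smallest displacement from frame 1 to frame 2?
the blue square

(moved 0.7)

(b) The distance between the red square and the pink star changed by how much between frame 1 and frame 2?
-2.6

Distance in frame 1: 7.7. Distance in frame 2: 5.1.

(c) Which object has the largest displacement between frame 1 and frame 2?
the red square

(moved 6.2; next 5.7)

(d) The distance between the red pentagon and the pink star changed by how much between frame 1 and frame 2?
-0.5

Distance in frame 1: 6.5. Distance in frame 2: 6.0.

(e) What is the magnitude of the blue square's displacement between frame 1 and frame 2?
0.7

The blue square moved from (10.0, 3.9) to (9.4, 3.6), a distance of √(0.6² + 0.3²) ≈ 0.7.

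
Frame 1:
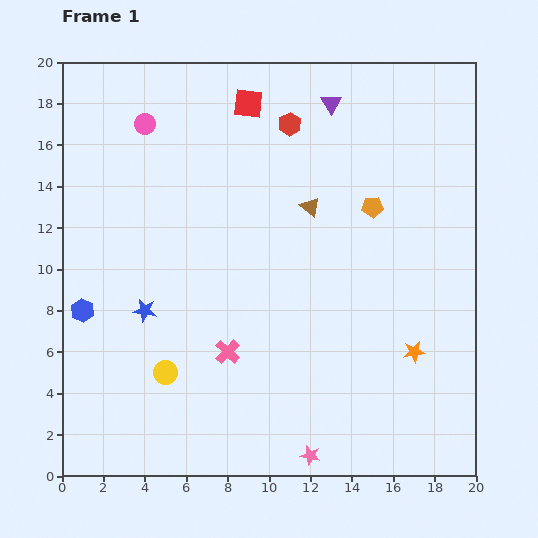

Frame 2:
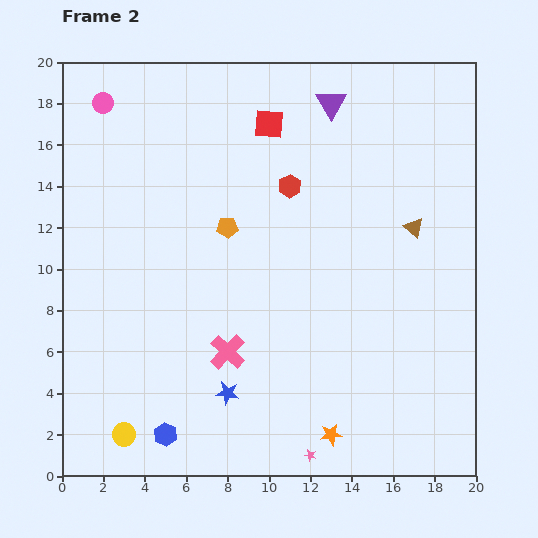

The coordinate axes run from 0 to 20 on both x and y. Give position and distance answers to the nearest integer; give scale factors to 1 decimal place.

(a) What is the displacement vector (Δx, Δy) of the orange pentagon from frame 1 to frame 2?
(-7, -1)

The orange pentagon was at (15, 13) in frame 1 and (8, 12) in frame 2.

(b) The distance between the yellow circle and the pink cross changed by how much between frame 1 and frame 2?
+3

Distance in frame 1: 3. Distance in frame 2: 6.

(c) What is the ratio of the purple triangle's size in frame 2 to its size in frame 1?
1.4×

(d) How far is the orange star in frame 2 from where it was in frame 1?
6

The orange star moved from (17, 6) to (13, 2), a distance of √(4² + 4²) ≈ 6.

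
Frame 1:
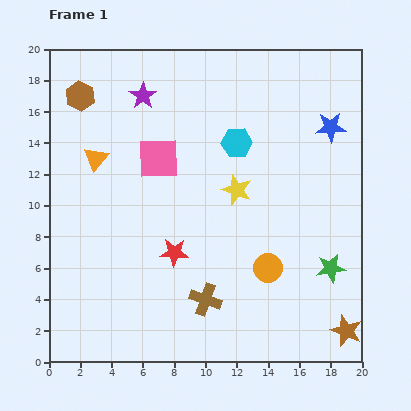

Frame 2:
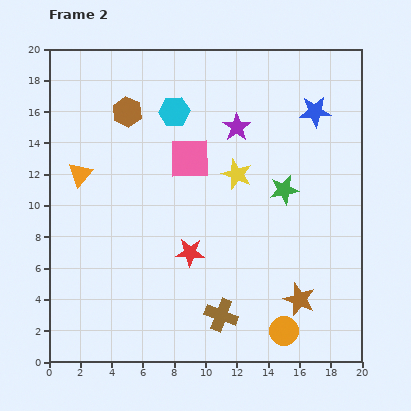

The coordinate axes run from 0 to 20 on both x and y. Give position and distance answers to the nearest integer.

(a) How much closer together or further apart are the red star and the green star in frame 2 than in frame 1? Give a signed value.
-3

Distance in frame 1: 10. Distance in frame 2: 7.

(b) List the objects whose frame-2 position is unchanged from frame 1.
none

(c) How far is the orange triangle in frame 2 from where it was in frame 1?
1

The orange triangle moved from (3, 13) to (2, 12), a distance of √(1² + 1²) ≈ 1.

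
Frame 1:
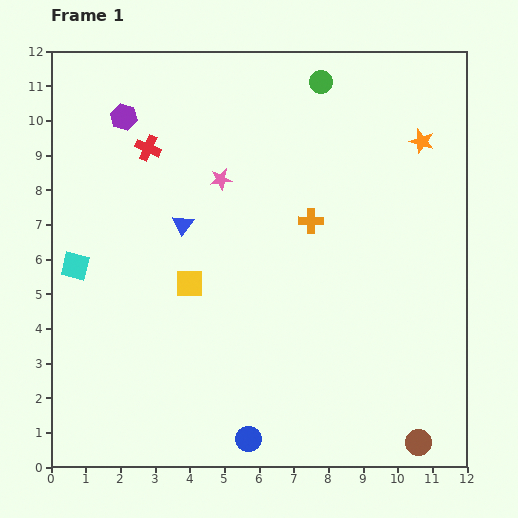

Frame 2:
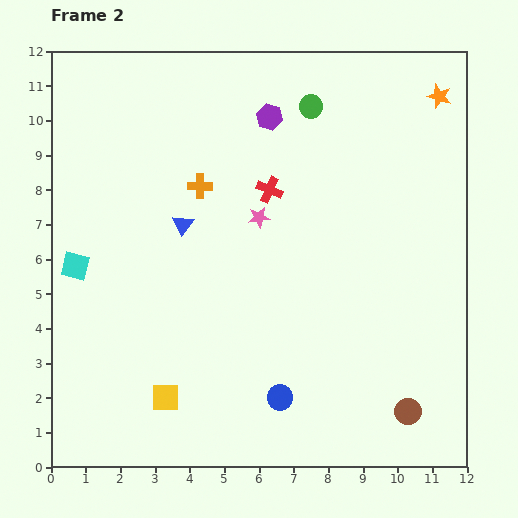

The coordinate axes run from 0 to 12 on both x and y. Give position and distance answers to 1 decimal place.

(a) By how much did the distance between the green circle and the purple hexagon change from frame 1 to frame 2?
-4.6

Distance in frame 1: 5.8. Distance in frame 2: 1.2.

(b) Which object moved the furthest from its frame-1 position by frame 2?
the purple hexagon

(moved 4.2; next 3.7)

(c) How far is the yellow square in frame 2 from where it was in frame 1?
3.4

The yellow square moved from (4.0, 5.3) to (3.3, 2.0), a distance of √(0.7² + 3.3²) ≈ 3.4.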